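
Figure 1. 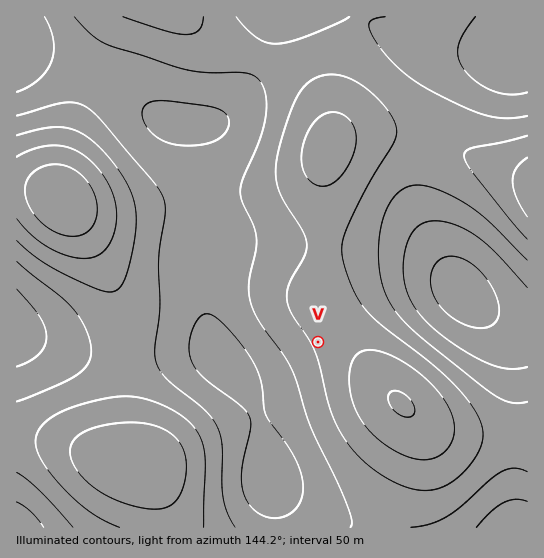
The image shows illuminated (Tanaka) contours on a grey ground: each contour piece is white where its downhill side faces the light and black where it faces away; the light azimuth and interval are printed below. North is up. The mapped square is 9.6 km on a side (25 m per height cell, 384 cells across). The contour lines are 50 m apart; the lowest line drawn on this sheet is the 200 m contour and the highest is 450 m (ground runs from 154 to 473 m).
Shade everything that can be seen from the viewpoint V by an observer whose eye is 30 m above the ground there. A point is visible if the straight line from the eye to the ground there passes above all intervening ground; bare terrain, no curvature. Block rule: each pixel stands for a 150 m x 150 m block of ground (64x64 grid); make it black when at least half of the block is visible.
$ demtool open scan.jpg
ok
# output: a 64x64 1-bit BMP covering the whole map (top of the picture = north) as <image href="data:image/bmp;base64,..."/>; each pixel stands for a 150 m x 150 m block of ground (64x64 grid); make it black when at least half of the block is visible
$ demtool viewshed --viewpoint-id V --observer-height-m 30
<image width="64" height="64" href="data:image/bmp;base64,Qk0+AgAAAAAAAD4AAAAoAAAAQAAAAEAAAAABAAEAAAAAAAACAAATCwAAEwsAAAIAAAAAAAAA////AAAAAAAAAAAAAB///wAAAAAAH///AAAAAAA///8AAAAAAH///wAAAAAA////AAAAAAH///8AAAAAD////wAAAAB/////AAAAAP////8AAAAA/////gAAAAD////+AAAAAP////wAAAAA/////AAAAAB////8AAAAAH////gAAAAAf///+AAAAAD////4AAAAAP////gAAAAB////8AAAAAP////wAAAAB////+AAAAAP////4AAAAA/////AAAAAH////4AAAAAf////gAAAAB////8AAAAAP////gAAAAA////+AAAAAD////wAAAAAf///+AAAAAB////4AAAAAH////AAAAAAf///8AAAAAA////gAAAAAD///8AAAAAAH///gAAAAAAP+f+AAAAAAAOAfwAAAAAAAAA+AAAAAAAAABwAAAAAAAAAAAAAAAAAAAAAAAAAAAAAAAAAAAAAAB4AAAAAAAAAfgAAAAAAAAH/AAAAAAAAA/+AAAAAAAAP/4AAAAAAAB//wAAAAAAAB//gAAAAAAAAP+AAAAAAAAAP8A4AAAAAAAP8f4AAAAAAAf//wAAAAAAA///wAAAAAAD///wAAAAAAP///wAAAAAA////4AAAAAH////4AAAAAf////gAAAAB//+A8AAAAAP//AAAAAAAA//wAAAAAAAH/+AAAA=="/>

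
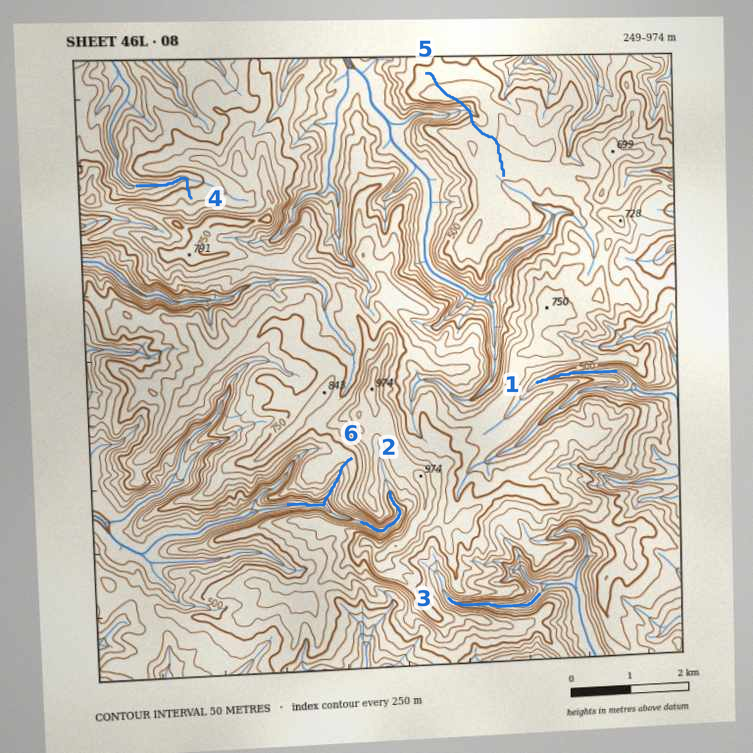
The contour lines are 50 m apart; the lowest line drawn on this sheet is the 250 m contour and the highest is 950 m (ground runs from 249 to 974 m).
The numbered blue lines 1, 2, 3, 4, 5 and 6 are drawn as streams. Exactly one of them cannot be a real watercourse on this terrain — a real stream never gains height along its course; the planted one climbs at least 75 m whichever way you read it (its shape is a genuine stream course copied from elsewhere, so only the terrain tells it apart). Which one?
5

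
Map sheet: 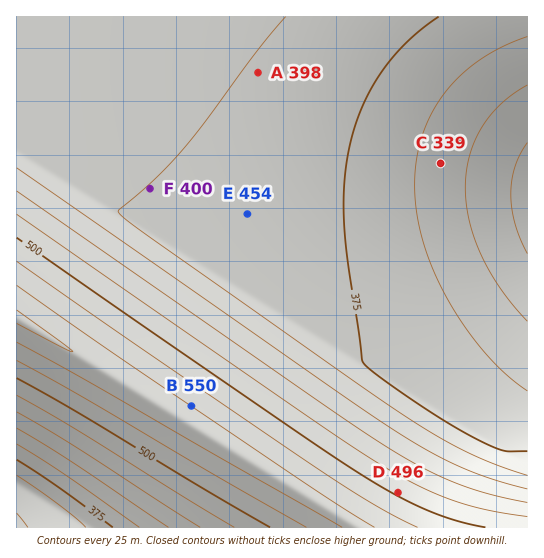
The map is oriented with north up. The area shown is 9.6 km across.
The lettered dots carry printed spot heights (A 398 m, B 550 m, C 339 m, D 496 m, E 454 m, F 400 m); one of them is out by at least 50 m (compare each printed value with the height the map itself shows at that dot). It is E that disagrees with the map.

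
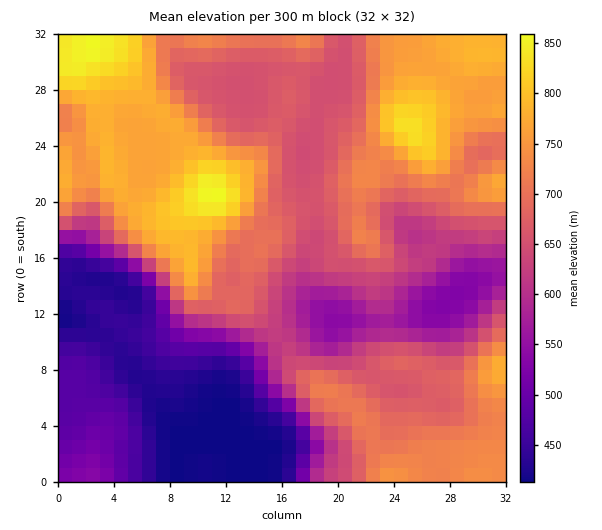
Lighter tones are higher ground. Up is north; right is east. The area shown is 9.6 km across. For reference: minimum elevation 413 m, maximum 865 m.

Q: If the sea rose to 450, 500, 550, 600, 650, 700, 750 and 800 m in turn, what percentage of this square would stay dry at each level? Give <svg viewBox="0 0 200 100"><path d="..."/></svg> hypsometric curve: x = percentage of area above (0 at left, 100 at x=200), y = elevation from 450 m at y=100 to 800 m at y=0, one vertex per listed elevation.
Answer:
<svg viewBox="0 0 200 100"><path d="M176 100l-13-14-10-15-12-14-22-14-45-14-30-15-33-14"/></svg>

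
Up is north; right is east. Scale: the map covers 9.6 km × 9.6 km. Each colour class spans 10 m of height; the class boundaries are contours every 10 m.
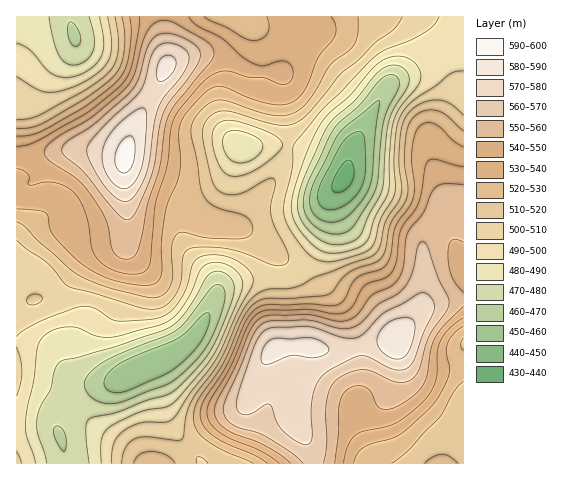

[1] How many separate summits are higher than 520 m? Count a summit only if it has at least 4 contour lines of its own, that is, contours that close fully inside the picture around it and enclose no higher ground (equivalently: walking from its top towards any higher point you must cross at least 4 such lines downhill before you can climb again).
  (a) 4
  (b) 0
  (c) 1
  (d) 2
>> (c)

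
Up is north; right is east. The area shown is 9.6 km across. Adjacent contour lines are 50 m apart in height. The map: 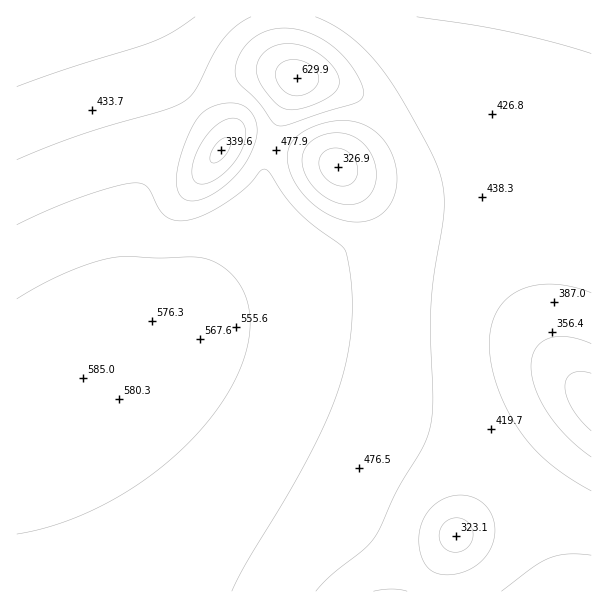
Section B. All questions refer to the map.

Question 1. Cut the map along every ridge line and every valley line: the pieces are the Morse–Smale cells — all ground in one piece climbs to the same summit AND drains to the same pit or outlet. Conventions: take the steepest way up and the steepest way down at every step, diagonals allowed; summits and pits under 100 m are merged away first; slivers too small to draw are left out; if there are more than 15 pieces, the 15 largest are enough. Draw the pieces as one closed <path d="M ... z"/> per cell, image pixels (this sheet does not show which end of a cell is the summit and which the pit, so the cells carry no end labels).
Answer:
<path d="M591 16l-77 1 2 3-4 6 0 10-2 5 1 3-3 1 2 2-4 4 0 8-4 6 2 1-12 29-26 36-13 11-28 16-17 6 2 9 0 24-4 16-10 18-16 15-17 7-63 17-52 20-90 44-114 66-28 5 1 187 397 0 7-7 33-48 34-39 61-60 21-18 22-15z"/><path d="M144 16l-128 1 1 387 22-2 26-12 73-46 45-31 49-49 20-28 13-30 1-9-2-18 2-21 5-14-20-6-18 0-9 5-2-8-38-40-14-20-14-30z"/><path d="M513 16l-229 0 0 37 5 15 8 11 14 0 25 6 23 11 19 14 18 22 8 18 4 12 2 1 15-5 28-16 13-11 18-24 8-12 12-29-2-1 4-6 0-8 4-4-2-2 3-1-1-3 2-5 0-10 4-6z"/><path d="M591 406l-9 4-33 28-61 60-34 39-38 55 176-1z"/><path d="M273 144l-3 3-5 18 0 41-13 30-28 37-32 33-48 36 71-36 43-20 60-22 50-12 18-11 14-16 10-28 0-24-3-10-27 6-32 1-22-10z"/><path d="M282 16l-137 1 11 28 14 30 14 20 32 33 9 16 8-6 18 0 19 6 2-3 11-33 13-28-7-12-5-15z"/><path d="M311 79l-14 0-2 2-17 39-6 24 54 16 22 10 32-1 19-3 9-4-4-12-8-18-18-22-19-14-15-8z"/>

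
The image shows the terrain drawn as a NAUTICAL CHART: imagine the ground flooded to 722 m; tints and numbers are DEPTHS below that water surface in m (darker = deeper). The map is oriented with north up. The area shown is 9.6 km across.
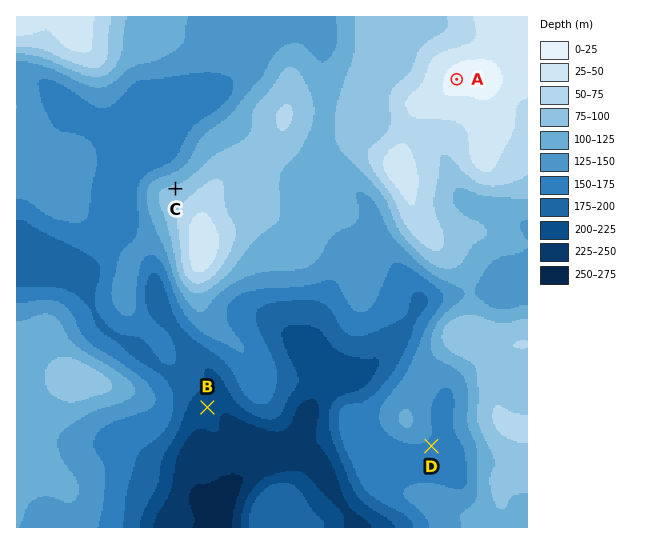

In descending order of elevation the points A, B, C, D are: A C D B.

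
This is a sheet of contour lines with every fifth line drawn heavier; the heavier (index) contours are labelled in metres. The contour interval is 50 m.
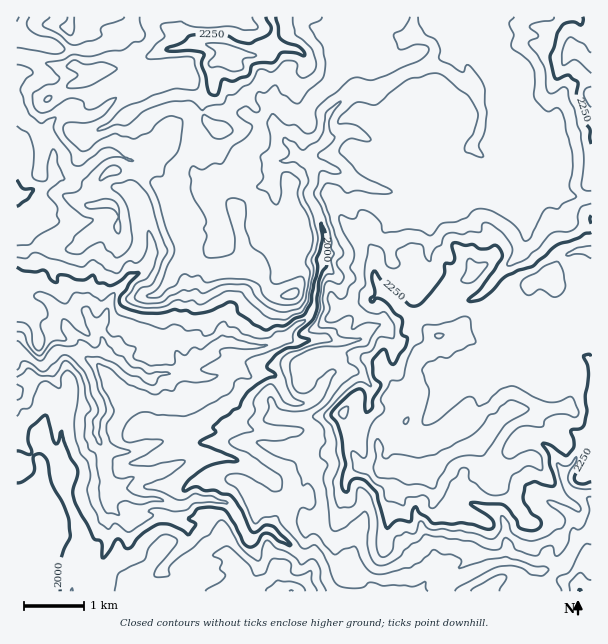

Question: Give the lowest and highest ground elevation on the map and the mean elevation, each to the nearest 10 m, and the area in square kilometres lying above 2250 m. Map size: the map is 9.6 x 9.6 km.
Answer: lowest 1820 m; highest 2390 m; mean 2120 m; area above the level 16.3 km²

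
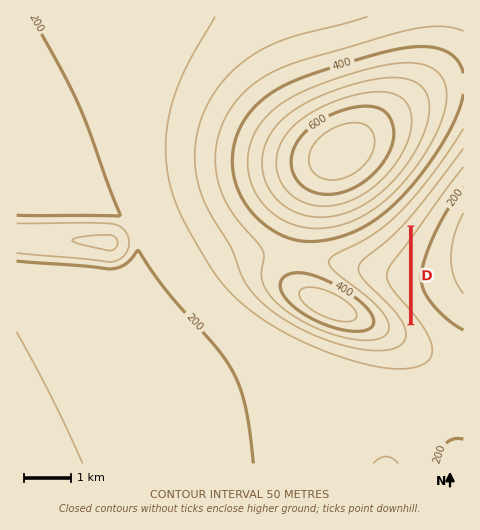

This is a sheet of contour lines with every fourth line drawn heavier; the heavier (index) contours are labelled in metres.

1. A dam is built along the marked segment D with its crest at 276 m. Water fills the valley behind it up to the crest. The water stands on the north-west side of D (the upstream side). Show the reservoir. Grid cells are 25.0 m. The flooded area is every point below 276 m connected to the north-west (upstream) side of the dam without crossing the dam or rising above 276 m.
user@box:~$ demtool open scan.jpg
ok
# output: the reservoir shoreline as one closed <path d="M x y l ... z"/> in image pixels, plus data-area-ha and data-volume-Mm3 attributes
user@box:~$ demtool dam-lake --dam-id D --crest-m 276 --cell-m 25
<path d="M409 228l-3 3 0 1-32 32 0 1-1 1 0 1-1 2 0 7 1 1 0 1 1 1 0 1 1 1 0 2 6 5 0 2 19 18 0 1 6 6 0 1 2 3 0 1 1 0 0-91 0-1z" data-area-ha="88" data-volume-Mm3="22.37"/>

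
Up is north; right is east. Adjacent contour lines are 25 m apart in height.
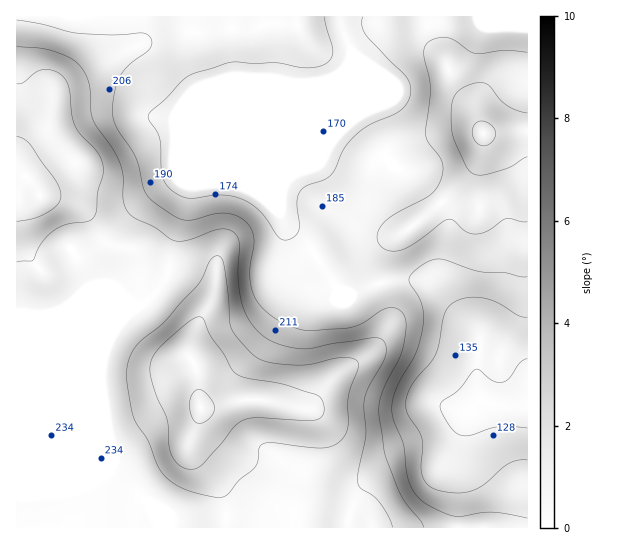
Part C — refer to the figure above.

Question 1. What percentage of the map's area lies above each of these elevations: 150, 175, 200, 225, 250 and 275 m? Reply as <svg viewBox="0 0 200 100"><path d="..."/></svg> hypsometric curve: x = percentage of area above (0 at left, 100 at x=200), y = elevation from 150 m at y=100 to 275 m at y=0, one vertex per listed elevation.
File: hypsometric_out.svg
<svg viewBox="0 0 200 100"><path d="M186 100l-31-20-45-20-24-20-55-20-20-20"/></svg>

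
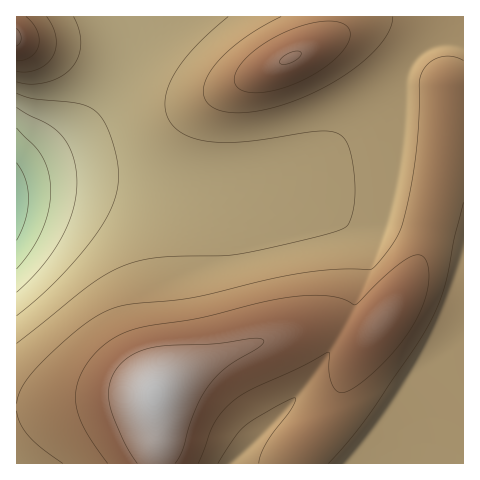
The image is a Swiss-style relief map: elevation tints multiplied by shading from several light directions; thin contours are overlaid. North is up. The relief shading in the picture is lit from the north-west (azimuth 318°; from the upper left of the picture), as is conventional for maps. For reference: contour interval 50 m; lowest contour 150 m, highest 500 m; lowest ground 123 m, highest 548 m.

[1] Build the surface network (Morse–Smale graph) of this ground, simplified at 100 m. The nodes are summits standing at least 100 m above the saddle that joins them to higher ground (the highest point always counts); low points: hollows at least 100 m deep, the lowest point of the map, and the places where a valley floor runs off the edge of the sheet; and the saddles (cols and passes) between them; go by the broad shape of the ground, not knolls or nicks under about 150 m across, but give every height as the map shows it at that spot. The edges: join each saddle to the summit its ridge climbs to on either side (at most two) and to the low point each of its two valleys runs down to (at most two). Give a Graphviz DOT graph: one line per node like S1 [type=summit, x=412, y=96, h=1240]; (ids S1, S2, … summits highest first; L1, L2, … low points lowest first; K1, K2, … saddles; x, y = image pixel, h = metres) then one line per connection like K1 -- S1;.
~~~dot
graph terrain {
  S1 [type=summit, x=154, y=395, h=548];
  S2 [type=summit, x=17, y=38, h=509];
  S3 [type=summit, x=291, y=57, h=502];
  L1 [type=low, x=17, y=202, h=123];
  K1 [type=saddle, x=424, y=50, h=368];
  K2 [type=saddle, x=123, y=17, h=326];
  K1 -- S1;
  K1 -- S3;
  K1 -- L1;
  K2 -- S2;
  K2 -- S3;
  K2 -- L1;
}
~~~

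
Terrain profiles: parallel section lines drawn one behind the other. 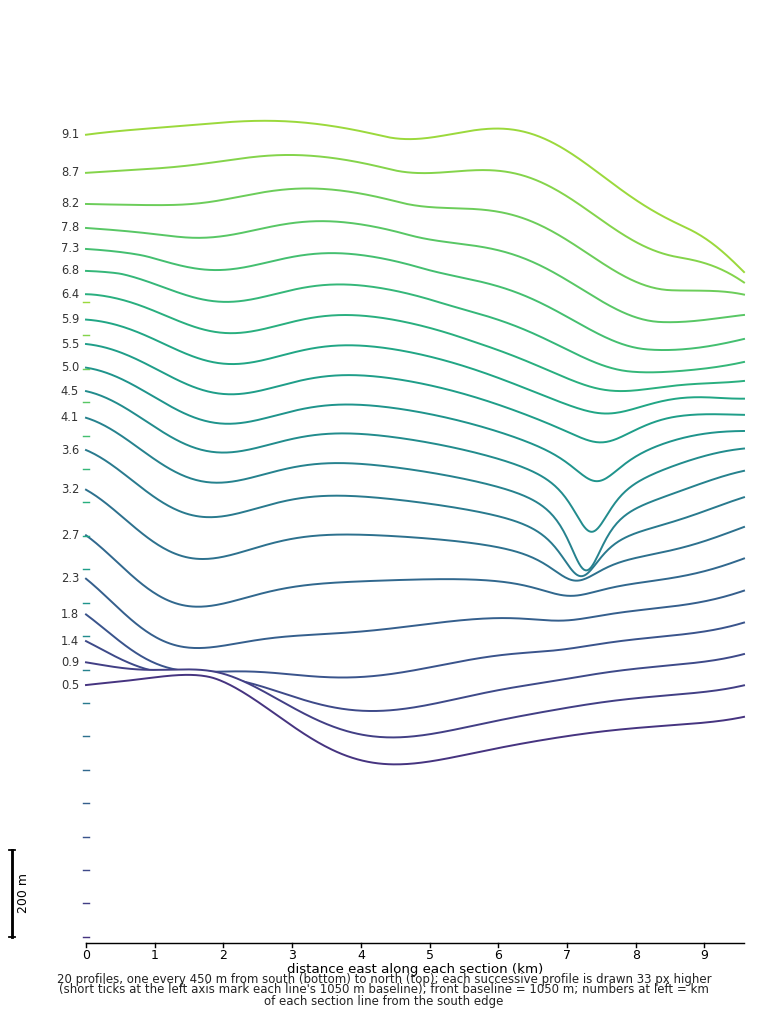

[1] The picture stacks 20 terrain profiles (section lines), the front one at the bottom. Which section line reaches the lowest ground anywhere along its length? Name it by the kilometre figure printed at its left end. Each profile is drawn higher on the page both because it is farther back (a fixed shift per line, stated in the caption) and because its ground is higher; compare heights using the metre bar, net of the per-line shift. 9.1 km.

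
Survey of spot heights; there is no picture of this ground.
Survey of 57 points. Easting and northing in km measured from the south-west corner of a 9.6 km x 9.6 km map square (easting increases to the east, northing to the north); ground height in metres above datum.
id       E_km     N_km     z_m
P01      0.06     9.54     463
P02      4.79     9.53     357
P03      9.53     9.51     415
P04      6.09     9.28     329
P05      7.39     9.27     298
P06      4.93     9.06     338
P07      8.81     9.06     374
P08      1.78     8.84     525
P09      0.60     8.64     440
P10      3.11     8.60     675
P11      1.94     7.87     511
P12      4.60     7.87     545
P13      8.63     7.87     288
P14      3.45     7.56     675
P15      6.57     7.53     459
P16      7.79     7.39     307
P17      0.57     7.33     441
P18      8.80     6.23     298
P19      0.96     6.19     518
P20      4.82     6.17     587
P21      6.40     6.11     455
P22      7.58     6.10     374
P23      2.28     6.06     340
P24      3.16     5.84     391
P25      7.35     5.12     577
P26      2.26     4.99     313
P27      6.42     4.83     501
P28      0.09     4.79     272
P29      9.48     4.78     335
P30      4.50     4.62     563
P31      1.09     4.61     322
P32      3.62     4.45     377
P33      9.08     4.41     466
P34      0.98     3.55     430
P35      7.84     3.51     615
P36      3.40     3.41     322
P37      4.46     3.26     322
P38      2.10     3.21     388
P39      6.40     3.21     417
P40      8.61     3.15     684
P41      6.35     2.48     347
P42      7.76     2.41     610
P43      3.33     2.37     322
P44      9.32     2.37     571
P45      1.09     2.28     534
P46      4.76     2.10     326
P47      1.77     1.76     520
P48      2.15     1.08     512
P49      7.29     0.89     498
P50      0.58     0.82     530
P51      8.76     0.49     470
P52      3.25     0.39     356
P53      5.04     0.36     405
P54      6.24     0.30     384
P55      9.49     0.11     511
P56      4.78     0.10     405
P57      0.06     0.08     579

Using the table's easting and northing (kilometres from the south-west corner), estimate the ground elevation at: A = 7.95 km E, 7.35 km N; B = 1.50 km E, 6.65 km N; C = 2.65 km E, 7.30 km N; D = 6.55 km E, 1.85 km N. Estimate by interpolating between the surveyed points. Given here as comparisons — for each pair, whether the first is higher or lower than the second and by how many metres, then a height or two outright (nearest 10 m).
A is lower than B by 210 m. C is higher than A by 180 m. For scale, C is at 480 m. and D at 360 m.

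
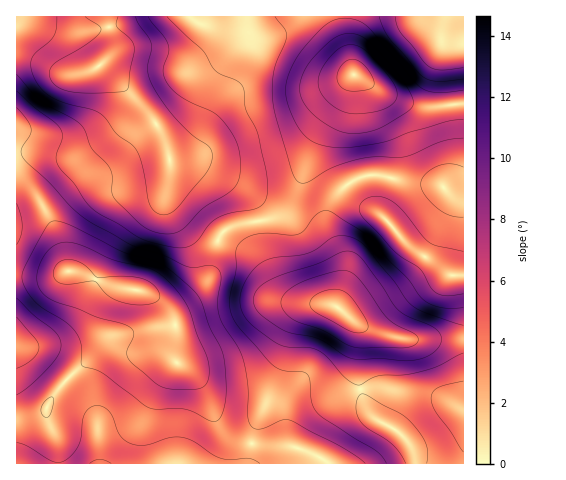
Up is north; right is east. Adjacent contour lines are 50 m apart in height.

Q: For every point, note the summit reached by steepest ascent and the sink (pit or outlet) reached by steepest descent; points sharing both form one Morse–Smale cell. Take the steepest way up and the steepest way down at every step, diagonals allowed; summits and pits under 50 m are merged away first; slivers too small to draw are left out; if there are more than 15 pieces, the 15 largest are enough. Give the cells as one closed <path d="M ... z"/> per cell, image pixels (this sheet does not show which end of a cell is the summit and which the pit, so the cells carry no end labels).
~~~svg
<path d="M343 16l-104 0-10 7-9 2-19-1-7-8-177 0-1 40 19 4 29 14 24-2 11-7 5 2 49 51 11 21 7 23 29 3 34 18 14 12 6 11 4 15 2 0 21-7 8-7 12-25 13-37 24-40 15-30z"/><path d="M22 57l-6 0 0 126 8 2 9 6 9 12 15 31 9 35 3 3 18 3 23 11 40 8 19 11 7 0 14-8 15-13 5-8 6-30 5-12 9-7 28-6-4-15-6-11-14-12-31-17-32-4-7-23-11-21-52-53-13 7-24 2-29-14z"/><path d="M257 221l-27 6-9 7-5 12-6 30-14 16-20 13-14-3 9 11 4 8 1 41 12 8 9 8 12 20 10 27 9 10 8 5 24 5 33 1 14 5 22 13 85 0-1-13-7-12-11-10-19-9-11-15-7-31 2-32-2-16-24-21-33-3-11-5-10-9-18-38z"/><path d="M118 348l-14 2-24 17-21 21-16 25-27 5 1 46 312-1-22-12-14-5-41-2-21-7-12-12-16-39-15-16-27-17-30-1z"/><path d="M354 74l-16 31-24 40-13 37-12 25-15 11-16 4 4 28 15 35 9 10 15 7 36 4 6-26 0-20-14-31-1-14 6-18 17-15 13-6 13-1 27 7 36 3 12 11 12 1 0-93-25 3-19 0-9-2-28-12z"/><path d="M377 175l-13 1-16 8-14 13-5 13 0 19 14 31 0 20-6 27 23 18 24 9 20 5 59 0 1-140-12-3-12-11-36-3z"/><path d="M76 272l-10 0-19 5-31 0 1 140 26-4 16-25 21-21 24-17 14-2 13 4 26 0 18 8 0-39-4-8-11-12-14-9-36-6z"/><path d="M357 323l-1 0 4 9-2 28 1 24 6 21 5 8 6 7 19 9 11 10 7 12 3 13 47 0 1-124-60-1-34-9z"/><path d="M463 16l-119 0 1 17 8 41 30 19 28 12 9 2 19 0 24-3z"/><path d="M20 184l-4 1 0 91 31 1 21-5-11-38-9-20-14-22z"/><path d="M238 16l-43 0 0 2 6 6 19 1 14-4z"/>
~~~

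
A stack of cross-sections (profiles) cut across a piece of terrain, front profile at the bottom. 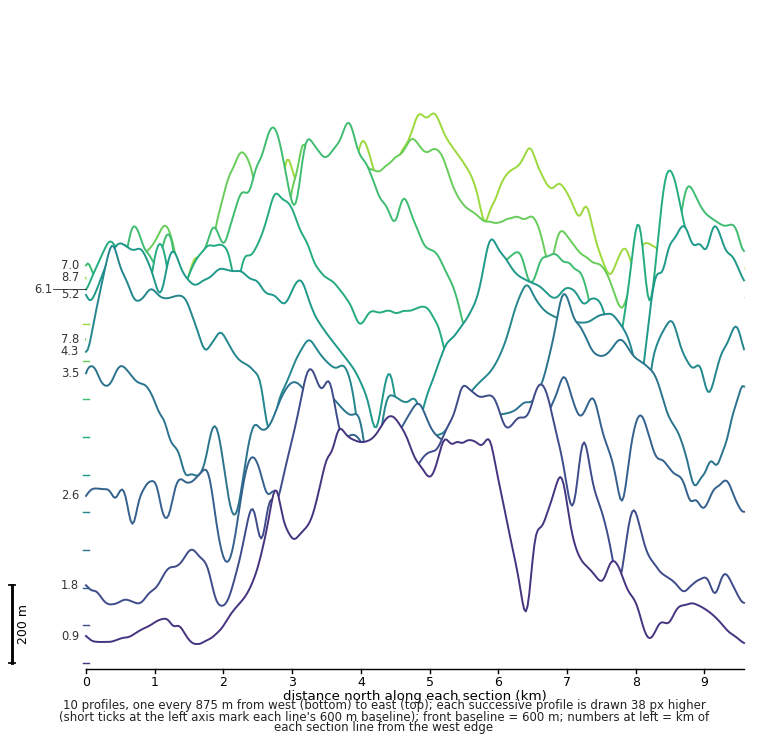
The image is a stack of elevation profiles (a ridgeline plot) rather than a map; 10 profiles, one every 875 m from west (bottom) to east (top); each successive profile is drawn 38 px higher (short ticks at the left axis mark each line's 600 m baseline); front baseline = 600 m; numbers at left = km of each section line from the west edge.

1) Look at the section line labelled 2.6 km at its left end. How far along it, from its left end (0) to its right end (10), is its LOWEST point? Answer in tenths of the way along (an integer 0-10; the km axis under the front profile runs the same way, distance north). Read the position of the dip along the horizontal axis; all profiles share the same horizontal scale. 2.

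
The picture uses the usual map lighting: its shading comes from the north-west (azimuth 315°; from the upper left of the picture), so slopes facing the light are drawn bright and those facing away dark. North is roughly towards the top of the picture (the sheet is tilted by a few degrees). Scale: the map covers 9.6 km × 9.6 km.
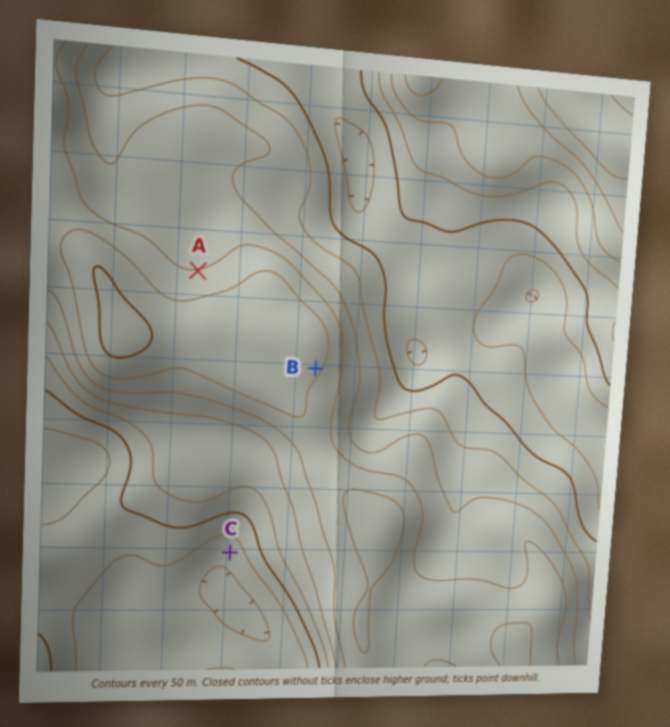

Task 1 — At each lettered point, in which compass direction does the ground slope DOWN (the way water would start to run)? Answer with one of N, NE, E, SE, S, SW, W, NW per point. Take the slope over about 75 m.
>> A N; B SE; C SW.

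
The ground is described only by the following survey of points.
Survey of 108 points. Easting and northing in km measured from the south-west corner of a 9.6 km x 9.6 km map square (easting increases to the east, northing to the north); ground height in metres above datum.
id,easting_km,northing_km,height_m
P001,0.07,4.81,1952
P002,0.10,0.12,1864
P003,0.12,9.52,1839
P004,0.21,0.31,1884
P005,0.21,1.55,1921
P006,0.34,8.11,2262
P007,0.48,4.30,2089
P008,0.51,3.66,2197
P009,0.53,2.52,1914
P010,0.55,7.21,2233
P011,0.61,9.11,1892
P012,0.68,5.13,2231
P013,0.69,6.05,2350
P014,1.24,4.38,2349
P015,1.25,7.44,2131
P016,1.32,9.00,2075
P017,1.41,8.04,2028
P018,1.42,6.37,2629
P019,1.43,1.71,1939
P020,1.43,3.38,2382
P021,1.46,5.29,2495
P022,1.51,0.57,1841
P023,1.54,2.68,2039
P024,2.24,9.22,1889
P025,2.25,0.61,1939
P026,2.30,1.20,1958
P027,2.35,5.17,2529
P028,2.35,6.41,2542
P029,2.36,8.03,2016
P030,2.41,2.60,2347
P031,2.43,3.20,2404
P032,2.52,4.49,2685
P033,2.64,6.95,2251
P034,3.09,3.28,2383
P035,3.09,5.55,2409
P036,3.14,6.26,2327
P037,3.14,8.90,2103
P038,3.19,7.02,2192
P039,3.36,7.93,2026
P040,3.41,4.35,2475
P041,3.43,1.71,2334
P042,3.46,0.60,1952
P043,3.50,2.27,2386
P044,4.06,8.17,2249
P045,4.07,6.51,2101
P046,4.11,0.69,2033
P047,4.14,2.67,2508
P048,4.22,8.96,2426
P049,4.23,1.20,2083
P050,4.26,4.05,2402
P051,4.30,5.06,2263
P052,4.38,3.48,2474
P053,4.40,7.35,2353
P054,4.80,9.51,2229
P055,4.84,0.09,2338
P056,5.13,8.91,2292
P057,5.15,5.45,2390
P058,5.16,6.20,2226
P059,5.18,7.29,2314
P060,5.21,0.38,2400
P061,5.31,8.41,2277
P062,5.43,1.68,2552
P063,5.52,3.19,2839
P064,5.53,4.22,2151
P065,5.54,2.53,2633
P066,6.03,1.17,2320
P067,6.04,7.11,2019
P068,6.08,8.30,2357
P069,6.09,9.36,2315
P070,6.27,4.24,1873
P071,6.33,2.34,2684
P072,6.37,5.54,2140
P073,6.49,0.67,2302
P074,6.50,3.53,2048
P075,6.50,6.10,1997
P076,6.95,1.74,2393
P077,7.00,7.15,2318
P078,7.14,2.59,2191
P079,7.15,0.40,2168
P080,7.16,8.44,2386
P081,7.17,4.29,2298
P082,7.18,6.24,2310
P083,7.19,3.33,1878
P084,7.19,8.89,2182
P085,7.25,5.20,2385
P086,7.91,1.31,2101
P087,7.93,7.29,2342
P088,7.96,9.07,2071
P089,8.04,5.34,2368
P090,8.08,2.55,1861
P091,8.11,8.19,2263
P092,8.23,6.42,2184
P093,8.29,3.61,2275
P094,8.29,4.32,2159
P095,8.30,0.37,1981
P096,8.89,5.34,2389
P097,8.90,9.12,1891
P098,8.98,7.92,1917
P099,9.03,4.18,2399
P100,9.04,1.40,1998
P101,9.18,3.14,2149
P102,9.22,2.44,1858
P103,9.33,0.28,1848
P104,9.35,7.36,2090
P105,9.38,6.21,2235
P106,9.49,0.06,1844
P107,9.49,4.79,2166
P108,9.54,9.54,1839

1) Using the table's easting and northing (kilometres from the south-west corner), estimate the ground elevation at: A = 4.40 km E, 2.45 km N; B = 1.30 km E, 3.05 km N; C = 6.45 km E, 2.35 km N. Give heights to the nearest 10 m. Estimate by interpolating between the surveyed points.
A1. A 2520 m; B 2330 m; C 2700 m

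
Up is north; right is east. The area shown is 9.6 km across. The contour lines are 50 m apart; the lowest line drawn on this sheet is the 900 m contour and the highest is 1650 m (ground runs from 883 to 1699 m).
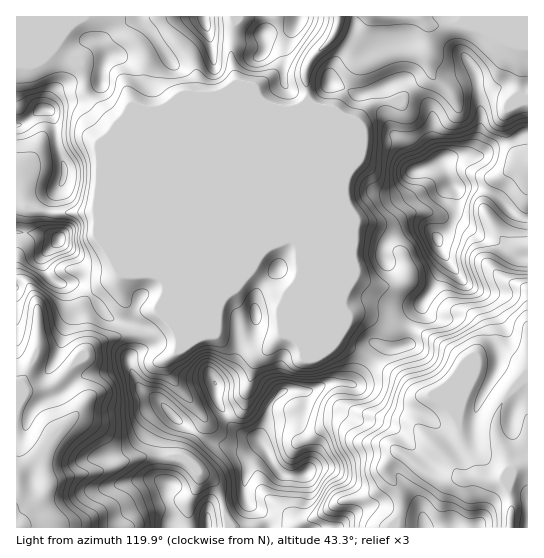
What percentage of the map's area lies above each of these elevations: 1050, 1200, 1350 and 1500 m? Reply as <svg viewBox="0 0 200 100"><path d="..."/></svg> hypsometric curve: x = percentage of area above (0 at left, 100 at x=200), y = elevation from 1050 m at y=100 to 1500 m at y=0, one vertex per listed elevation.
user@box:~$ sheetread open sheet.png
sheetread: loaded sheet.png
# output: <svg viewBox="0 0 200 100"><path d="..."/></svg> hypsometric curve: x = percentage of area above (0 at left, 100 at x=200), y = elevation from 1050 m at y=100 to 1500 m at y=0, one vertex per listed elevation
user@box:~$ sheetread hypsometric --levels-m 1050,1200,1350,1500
<svg viewBox="0 0 200 100"><path d="M178 100l-17-33-102-34-39-33"/></svg>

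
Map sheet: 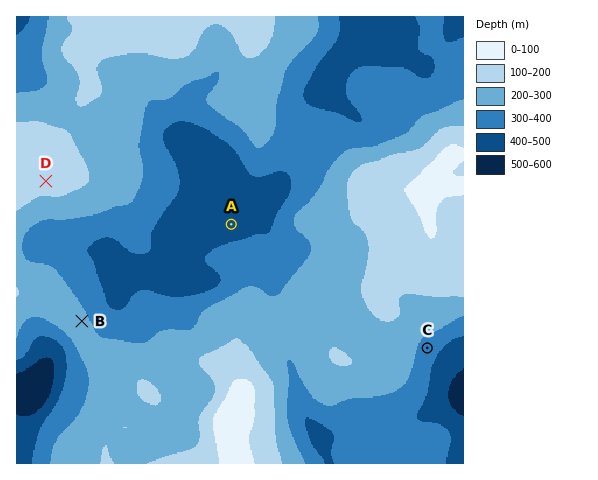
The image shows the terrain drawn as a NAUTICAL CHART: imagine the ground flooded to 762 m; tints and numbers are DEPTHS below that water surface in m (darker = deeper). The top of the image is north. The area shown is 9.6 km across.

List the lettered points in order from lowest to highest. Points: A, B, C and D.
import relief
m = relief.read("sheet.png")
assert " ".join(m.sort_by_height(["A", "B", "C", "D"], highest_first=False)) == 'A C B D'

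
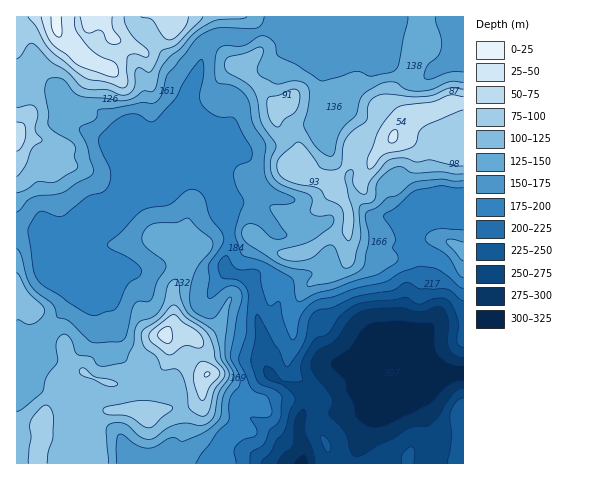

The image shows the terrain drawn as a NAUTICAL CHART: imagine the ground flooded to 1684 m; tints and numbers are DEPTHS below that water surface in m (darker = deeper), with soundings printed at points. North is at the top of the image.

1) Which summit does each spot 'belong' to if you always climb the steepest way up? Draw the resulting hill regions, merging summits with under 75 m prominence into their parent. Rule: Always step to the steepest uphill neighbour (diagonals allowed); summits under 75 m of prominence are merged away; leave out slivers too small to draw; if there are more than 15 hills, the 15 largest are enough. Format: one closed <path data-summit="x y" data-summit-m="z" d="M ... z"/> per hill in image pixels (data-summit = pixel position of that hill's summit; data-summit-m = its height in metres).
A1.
<path data-summit="392 138" data-summit-m="1637" d="M463 16l-192 0-1 6-5 8-20 7-22-1-8 2-9 8-3 7-3 14-10 28-2 15 17 42 0 6-3 6 1 10 14 20 11 28 3 26-6 18 3 6 22 8 4 7 4 33 5 21 0 20 3 7 11 12 21 9 4 6 17-17 18-13 32 2 23 5 28-1-11-14 0-10-7-19 4-26 14-23 0-17-12-42 5-6 17-6 11-6 23 5z"/><path data-summit="165 335" data-summit-m="1642" d="M185 169l-13 5-35 1-10 8-8 19-9 10-20 2-13 17-10 8-5 1-33-10-13 0 1 234 281-1-6-4-8-15-13-14-20-12-4-5 12-27 11-11-7-14 0-20-5-21-4-33-4-7-24-10-1-8 6-14 0-9-3-17-4-12-12-23-17-13z"/><path data-summit="56 26" data-summit-m="1665" d="M447 202l-6 0-11 6-12 4-10 8 12 42 0 17-14 23-4 26 7 19 0 10 10 15-27 0-23-5-32-2-18 13-17 17-4-6-27-14-2 0-10 11-11 23 0 7 23 14 13 14 8 15 7 5 165-1 0-255z"/>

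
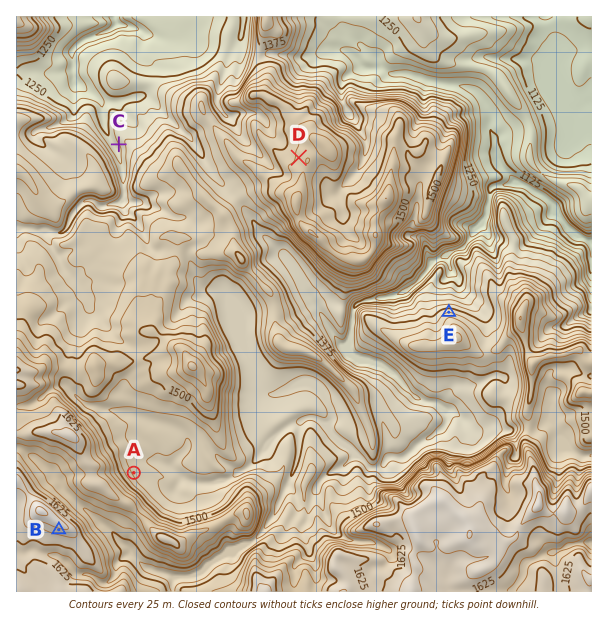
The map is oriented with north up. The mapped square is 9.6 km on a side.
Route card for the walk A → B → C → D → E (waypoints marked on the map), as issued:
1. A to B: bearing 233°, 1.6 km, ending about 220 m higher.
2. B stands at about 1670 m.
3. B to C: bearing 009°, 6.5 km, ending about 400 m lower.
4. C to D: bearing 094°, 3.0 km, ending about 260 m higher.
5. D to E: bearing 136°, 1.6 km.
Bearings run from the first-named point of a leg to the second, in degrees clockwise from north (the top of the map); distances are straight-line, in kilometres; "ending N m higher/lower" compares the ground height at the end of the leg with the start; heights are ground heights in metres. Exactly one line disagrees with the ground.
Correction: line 5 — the distance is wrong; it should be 3.6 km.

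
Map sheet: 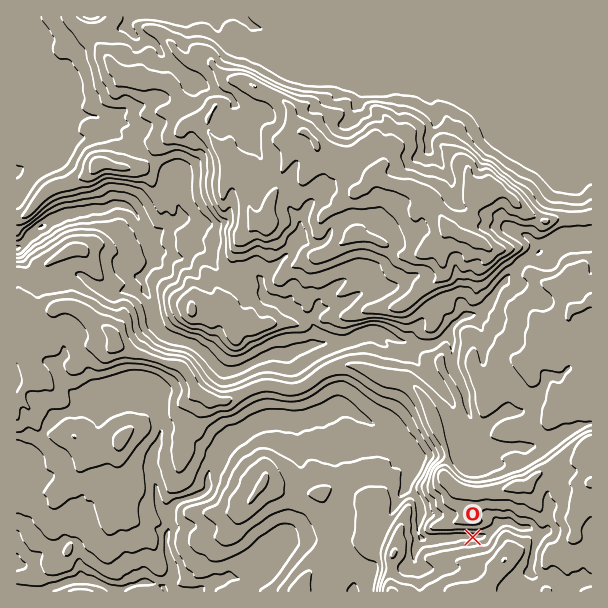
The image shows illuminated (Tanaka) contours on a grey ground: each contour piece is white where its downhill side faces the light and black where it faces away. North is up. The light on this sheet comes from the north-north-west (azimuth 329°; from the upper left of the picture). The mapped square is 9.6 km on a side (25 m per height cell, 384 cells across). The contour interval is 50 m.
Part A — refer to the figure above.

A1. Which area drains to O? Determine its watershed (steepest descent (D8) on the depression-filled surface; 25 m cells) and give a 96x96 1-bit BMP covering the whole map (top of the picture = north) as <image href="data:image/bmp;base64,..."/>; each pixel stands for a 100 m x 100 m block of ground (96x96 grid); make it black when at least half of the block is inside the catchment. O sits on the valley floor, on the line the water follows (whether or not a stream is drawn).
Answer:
<image width="96" height="96" href="data:image/bmp;base64,Qk2+BAAAAAAAAD4AAAAoAAAAYAAAAGAAAAABAAEAAAAAAIAEAAATCwAAEwsAAAIAAAAAAAAA////AAAAAAAAAAAAAAAAAAAD//8AAAAAAAAAAAAD//8AAAAAAAAAAAAB//8AAAAAAAAAAAAA//8AAAAAAAAAAAAH//8AAAAAAAAAAAAP//8AAAAAAAAAAAAP//8AAAAAAAAAAAAP//8AAAAAAAAAAAAP//8AAAAAAAAAAAAP//8AAAAAAAAAAAAP//8AAAAAAAAAAAAP//8AAAAAAAAAAAAf//8AAAAAAAAAAAAf//8AAAAAAAAAAAAf//8AAAAAAAAAAAAf//8AAAAAAAAAAAAf//8AAAAAAAAAAAAAH/8AAAAAAAAAAAAAA/8AAAAAAAAAAAAAAf8AAAAAAAAAAAAAAH8AAAAAAAAAAAAAAD8AAAAAAAAAAAAAAAEAAAAAAAAAAAAAAAAAAAAAAAAAAAAAAAAAAAAAAAAAAAAAAAAAAAAAAAAAAAAAAAAAAAAAAAAAAAAAAAAAAAAAAAAAAAAAAAAAAAAAAAAAAAAAAAAAAAAAAAAAAAAAAAAAAAAAAAAAAAAAAAAAAAAAAAAAAAAAAAAAAAAAAAAAAAAAAAAAAAAAAAAAAAAAAAAAAAAAAAAAAAAAAAAAAAAAAAAAAAAAAAAAAAAAAAAAAAAAAAAAAAAAAAAAAAAAAAAAAAAAAAAAAAAAAAAAAAAAAAAAAAAAAAAAAAAAAAAAAAAAAAAAAAAAAAAAAAAAAAAAAAAAAAAAAAAAAAAAAAAAAAAAAAAAAAAAAAAAAAAAAAAAAAAAAAAAAAAAAAAAAAAAAAAAAAAAAAAAAAAAAAAAAAAAAAAAAAAAAAAAAAAAAAAAAAAAAAAAAAAAAAAAAAAAAAAAAAAAAAAAAAAAAAAAAAAAAAAAAAAAAAAAAAAAAAAAAAAAAAAAAAAAAAAAAAAAAAAAAAAAAAAAAAAAAAAAAAAAAAAAAAAAAAAAAAAAAAAAAAAAAAAAAAAAAAAAAAAAAAAAAAAAAAAAAAAAAAAAAAAAAAAAAAAAAAAAAAAAAAAAAAAAAAAAAAAAAAAAAAAAAAAAAAAAAAAAAAAAAAAAAAAAAAAAAAAAAAAAAAAAAAAAAAAAAAAAAAAAAAAAAAAAAAAAAAAAAAAAAAAAAAAAAAAAAAAAAAAAAAAAAAAAAAAAAAAAAAAAAAAAAAAAAAAAAAAAAAAAAAAAAAAAAAAAAAAAAAAAAAAAAAAAAAAAAAAAAAAAAAAAAAAAAAAAAAAAAAAAAAAAAAAAAAAAAAAAAAAAAAAAAAAAAAAAAAAAAAAAAAAAAAAAAAAAAAAAAAAAAAAAAAAAAAAAAAAAAAAAAAAAAAAAAAAAAAAAAAAAAAAAAAAAAAAAAAAAAAAAAAAAAAAAAAAAAAAAAAAAAAAAAAAAAAAAAAAAAAAAAAAAAAAAAAAAAAAAAAAAAAAAAAAAAAAAAAAAAAAAAAAAAAAAAAAAAAAAAAAAAAAAAAAAAAAAAAAAAAAAAAAAAAAAAAAAAAAAAAAAAAAAAAAAAAAAAAAAAAAAAAAAAAAAAAAAAAAAAAAAAAAAAAAAAAAAAAAAAAAAAAAAAAAAAAA="/>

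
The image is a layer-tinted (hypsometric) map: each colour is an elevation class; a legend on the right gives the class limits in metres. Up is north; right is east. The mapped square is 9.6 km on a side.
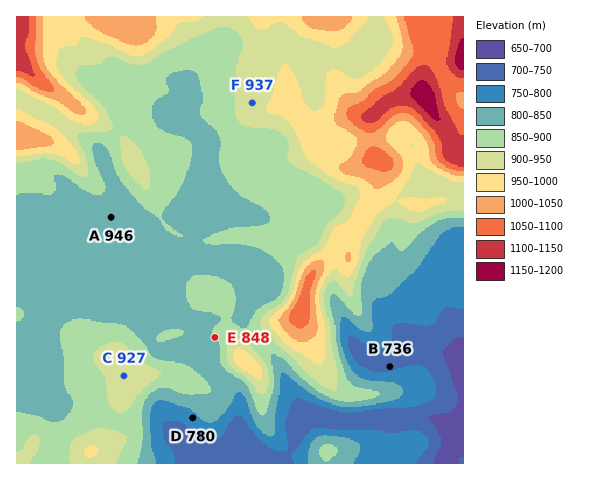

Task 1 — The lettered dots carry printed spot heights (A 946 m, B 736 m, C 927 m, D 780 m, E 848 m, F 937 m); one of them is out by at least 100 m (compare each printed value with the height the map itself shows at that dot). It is A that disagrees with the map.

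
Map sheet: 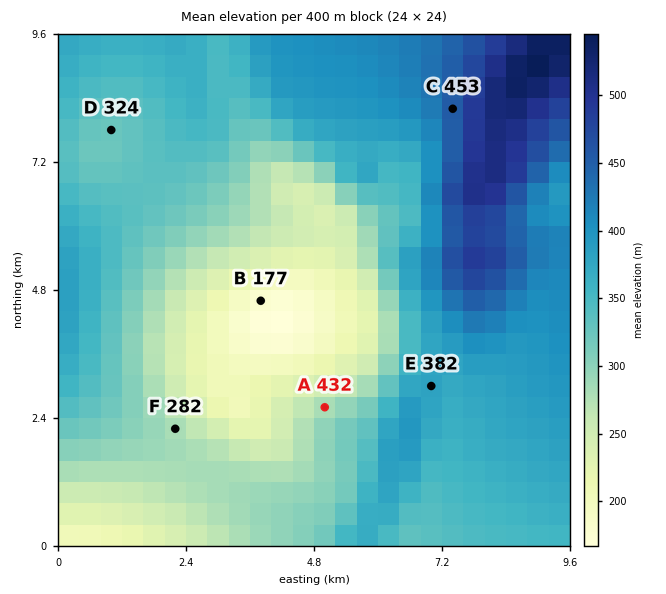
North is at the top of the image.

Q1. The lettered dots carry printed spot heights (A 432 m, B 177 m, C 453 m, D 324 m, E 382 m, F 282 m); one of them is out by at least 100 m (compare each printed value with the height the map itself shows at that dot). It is A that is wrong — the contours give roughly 282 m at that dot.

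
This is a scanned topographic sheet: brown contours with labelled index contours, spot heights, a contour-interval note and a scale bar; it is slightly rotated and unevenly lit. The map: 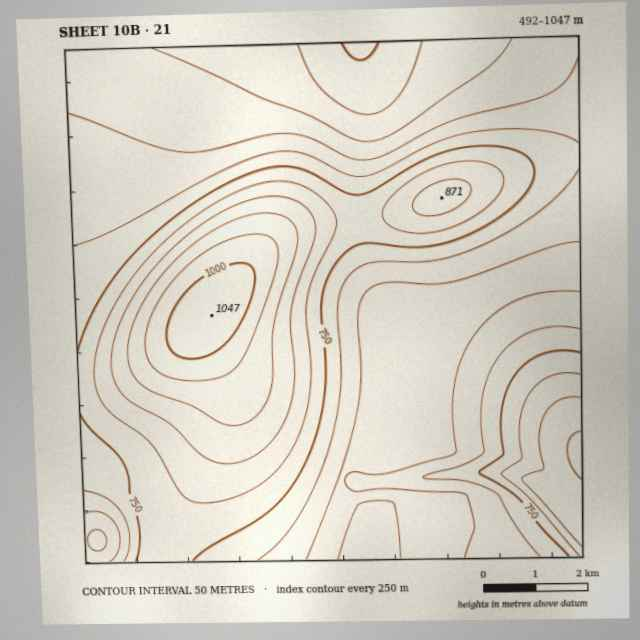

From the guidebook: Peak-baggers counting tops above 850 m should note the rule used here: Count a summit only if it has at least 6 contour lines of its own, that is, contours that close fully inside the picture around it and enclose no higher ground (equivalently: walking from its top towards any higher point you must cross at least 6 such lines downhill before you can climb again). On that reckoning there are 0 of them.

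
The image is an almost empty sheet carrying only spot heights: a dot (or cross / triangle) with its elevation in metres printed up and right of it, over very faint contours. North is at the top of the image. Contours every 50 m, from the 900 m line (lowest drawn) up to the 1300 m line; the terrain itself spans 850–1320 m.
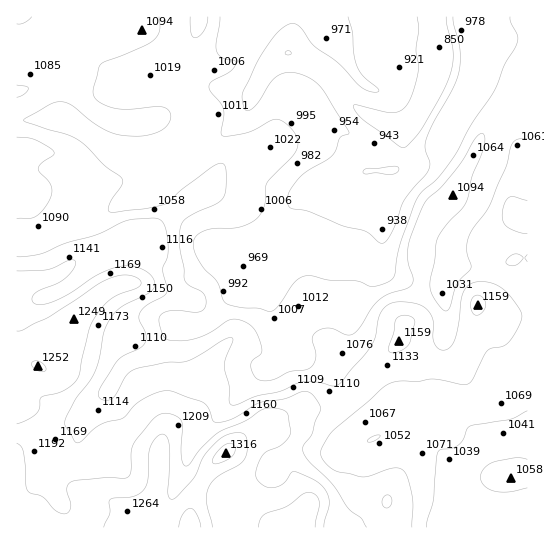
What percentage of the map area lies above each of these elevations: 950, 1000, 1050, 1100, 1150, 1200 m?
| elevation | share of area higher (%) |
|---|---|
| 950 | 90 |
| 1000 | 77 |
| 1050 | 56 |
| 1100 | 33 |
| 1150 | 19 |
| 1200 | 11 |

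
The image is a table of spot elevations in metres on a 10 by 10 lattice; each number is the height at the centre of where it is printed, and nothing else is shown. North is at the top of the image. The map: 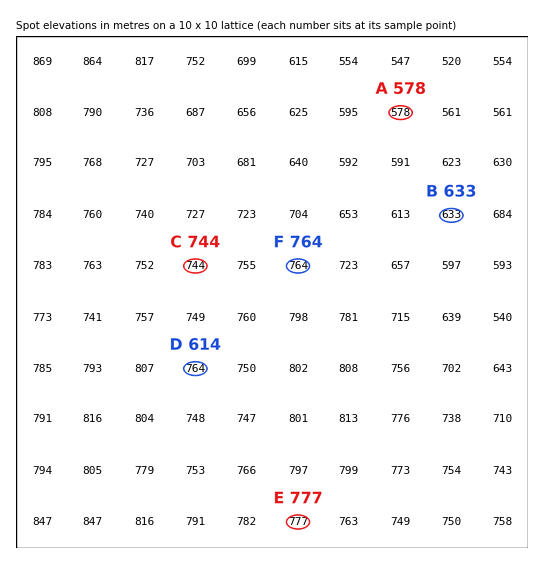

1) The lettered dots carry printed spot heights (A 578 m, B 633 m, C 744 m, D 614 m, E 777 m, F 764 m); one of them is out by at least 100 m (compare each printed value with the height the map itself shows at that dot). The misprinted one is D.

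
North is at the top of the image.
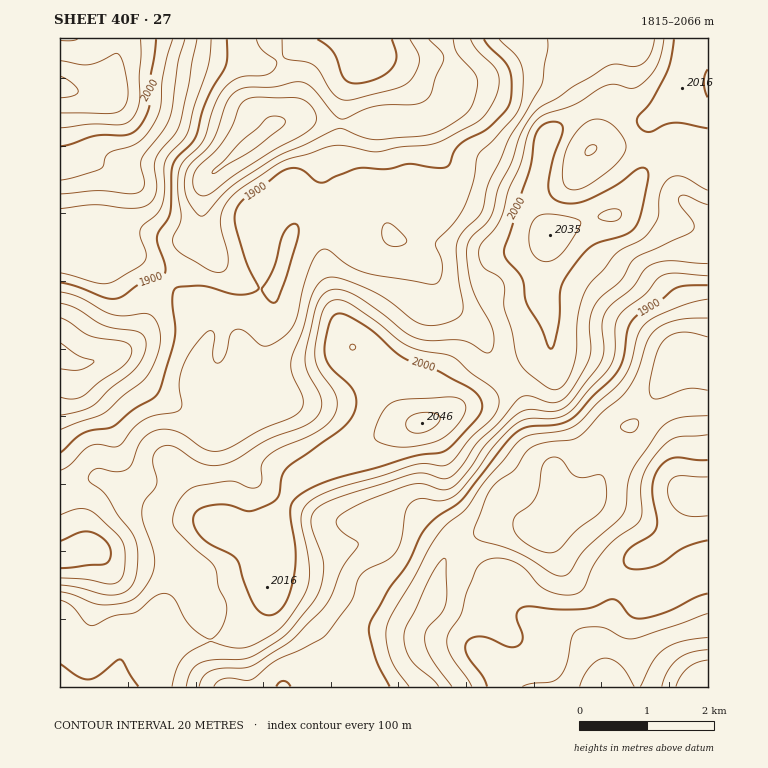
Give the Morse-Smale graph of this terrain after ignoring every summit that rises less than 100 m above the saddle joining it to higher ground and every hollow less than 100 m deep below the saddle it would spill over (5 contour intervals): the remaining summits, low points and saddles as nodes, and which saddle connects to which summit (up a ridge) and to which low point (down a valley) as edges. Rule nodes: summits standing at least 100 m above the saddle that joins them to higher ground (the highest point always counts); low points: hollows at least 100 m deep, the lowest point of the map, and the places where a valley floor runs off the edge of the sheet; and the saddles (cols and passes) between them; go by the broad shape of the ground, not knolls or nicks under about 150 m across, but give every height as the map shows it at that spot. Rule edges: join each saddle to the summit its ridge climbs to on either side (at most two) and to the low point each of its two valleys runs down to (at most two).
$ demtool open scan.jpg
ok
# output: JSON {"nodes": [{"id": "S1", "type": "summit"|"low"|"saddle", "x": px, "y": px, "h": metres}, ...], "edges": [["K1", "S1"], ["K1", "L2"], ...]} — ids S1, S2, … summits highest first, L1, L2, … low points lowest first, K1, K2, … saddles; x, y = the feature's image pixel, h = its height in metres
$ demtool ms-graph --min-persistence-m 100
{"nodes": [
{"id": "S1", "type": "summit", "x": 60, "y": 88, "h": 2066},
{"id": "S2", "type": "summit", "x": 422, "y": 423, "h": 2046},
{"id": "S3", "type": "summit", "x": 708, "y": 683, "h": 1999},
{"id": "L1", "type": "low", "x": 60, "y": 357, "h": 1815},
{"id": "L2", "type": "low", "x": 547, "y": 529, "h": 1827},
{"id": "K1", "type": "saddle", "x": 508, "y": 379, "h": 1970},
{"id": "K2", "type": "saddle", "x": 169, "y": 281, "h": 1899},
{"id": "K3", "type": "saddle", "x": 461, "y": 539, "h": 1863}],
"edges": [["K1", "S2"], ["K1", "L1"], ["K1", "L2"], ["K2", "S1"], ["K2", "S2"], ["K2", "L1"], ["K3", "S2"], ["K3", "S3"], ["K3", "L2"]]}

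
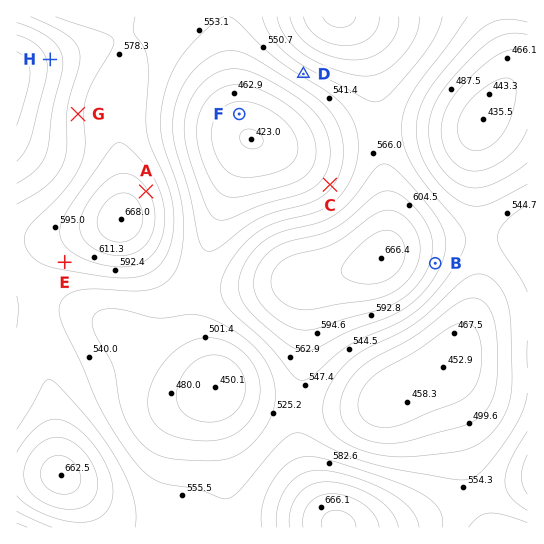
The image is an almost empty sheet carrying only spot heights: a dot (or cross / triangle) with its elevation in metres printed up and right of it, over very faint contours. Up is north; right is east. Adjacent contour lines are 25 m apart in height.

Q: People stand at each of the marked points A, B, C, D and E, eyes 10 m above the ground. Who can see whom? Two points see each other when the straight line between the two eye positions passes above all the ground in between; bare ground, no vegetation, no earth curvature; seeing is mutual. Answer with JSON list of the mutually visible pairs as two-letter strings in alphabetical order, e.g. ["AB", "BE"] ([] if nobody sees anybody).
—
["AC", "AD", "CD"]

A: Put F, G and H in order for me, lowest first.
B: F H G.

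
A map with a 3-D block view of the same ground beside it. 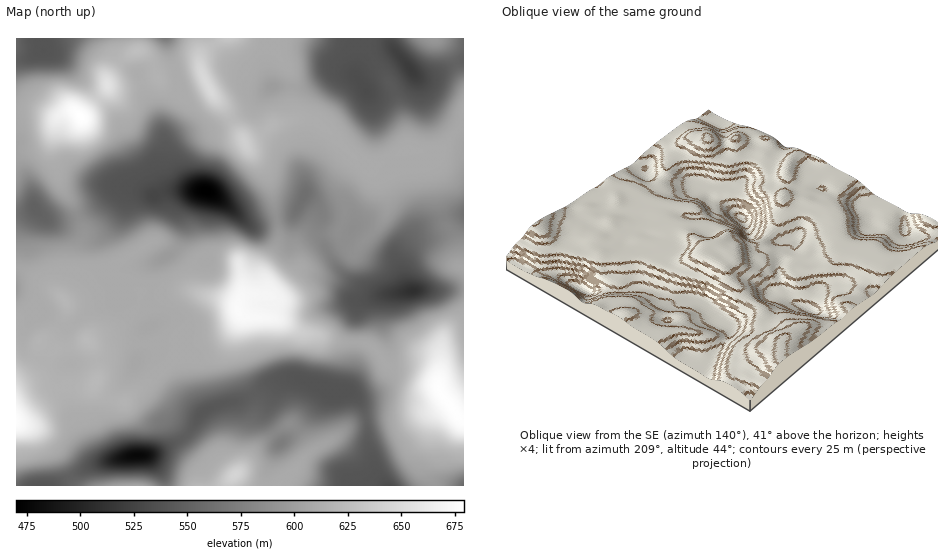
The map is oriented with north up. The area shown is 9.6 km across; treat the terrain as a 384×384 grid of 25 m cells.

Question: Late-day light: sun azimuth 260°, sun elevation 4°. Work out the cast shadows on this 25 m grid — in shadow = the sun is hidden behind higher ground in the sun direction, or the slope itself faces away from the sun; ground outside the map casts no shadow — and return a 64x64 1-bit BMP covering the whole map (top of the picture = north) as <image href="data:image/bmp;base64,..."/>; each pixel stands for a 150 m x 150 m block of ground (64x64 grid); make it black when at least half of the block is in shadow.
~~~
<image width="64" height="64" href="data:image/bmp;base64,Qk0+AgAAAAAAAD4AAAAoAAAAQAAAAEAAAAABAAEAAAAAAAACAAATCwAAEwsAAAIAAAAAAAAA////AAAAAAAAADwAADwAAQAAOABgPgAAAAgAAGA+AAAB3gAAAD4AAAH/AAAYAAAAAH4AABgBgAAAAAAAAAHAAA4AAAAAAeAAHwAAAAAA4AAfAAAAAADAAH4AAAAAAAAA/AAAAAAAAAD4AAAAAAAAAPAAAAAAAAAB4AAAAAAAAAHAAAAAAAAAA4AAAAAAAAADgAAAAAAAAAMAAAAAAAAAAwAAAAAAAAADAAAAAAAAAAMAAAAAAAAABwAAAAAAB4ADAAAAAAHvwAAAAAAAAf/AAAAAAAAB/8AAAAAAAAH/4AAAAAAAAf/gAAAAAAAD/+AAAAAAAAf/wAAAAAAAD84AAAAAAAAPnAAAAAAAAN4YGAAAAAAA8AAcAAAAAADwABwAAAACAeAADAAAAAeB4AAEAAAADwOCAAAAAAAAAgMAAAAAIADgAwAAAAB4AfADAAAAwPwD8AMAAADA/APgAwAAAAD8AcADgAAAAPgAAAMAAAAAMAAAAQAAAAAAAAAAAAAAAAAAAAAAAAAAAAAAAAAAAAAIcAAAAAAAABx4AAAA8AAAHjgAAAHwAAAfOAAAA/DAAD8AAAAD8AAAfAAAAAfwAABgAAcAH+AAAAOADwA/gAAAA4AOAH8AAAADgB4AfgAAAAMAHAB+AAAAAAAYAP4AAAAAAAAA/gAAAAAYAAB8AAAAABwAAHwAAw=="/>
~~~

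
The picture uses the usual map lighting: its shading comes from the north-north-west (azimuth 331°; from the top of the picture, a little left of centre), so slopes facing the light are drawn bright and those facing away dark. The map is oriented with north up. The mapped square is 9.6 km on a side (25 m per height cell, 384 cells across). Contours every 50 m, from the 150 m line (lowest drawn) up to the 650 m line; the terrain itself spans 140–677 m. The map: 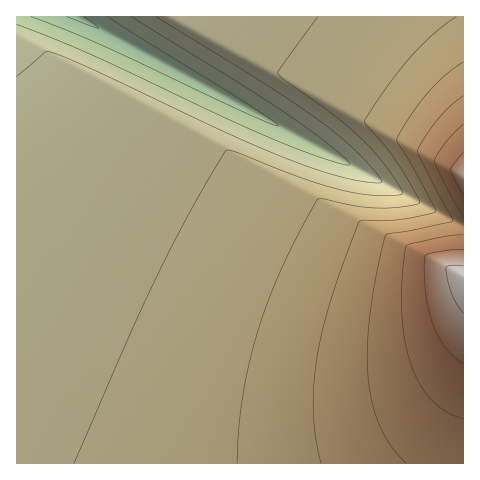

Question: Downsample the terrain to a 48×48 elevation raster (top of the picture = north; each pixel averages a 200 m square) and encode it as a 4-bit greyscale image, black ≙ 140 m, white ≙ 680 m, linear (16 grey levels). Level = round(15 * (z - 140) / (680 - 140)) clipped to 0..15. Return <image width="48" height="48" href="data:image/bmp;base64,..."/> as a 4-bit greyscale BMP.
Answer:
<image width="48" height="48" href="data:image/bmp;base64,Qk32BAAAAAAAAHYAAAAoAAAAMAAAADAAAAABAAQAAAAAAIAEAAATCwAAEwsAABAAAAAAAAAAAAAAABEREQAiIiIAMzMzAERERABVVVUAZmZmAHd3dwCIiIgAmZmZAKqqqgC7u7sAzMzMAN3d3QDu7u4A////AGZmZmZmZmZmZ3d3d3eIiIiZmZmqqqqqq2ZmZmZmZmZmZ3d3d3eIiIiZmZqqqqqru2ZmZmZmZmZmZ3d3d3eIiIiZmZqqqqu7u2ZmZmZmZmZmZnd3d3eIiImZmZqqqru7u2ZmZmZmZmZmZnd3d3eIiImZmaqqq7u7u1ZmZmZmZmZmZnd3d3eIiImZmaqqq7u7vFZmZmZmZmZmZnd3d3eIiImZmaqqu7u7zFVmZmZmZmZmZmd3d3eIiImZmaqqu7u8zFVmZmZmZmZmZmd3d3eIiImZmaqqu7vMzFVWZmZmZmZmZmd3d3eIiImZmaqqu7zMzFVWZmZmZmZmZmd3d3d4iIiZmaqru7zMzVVVZmZmZmZmZmZ3d3d4iIiZmaqru8zM3VVVZmZmZmZmZmZ3d3d4iIiZmaqru8zN3VVVVmZmZmZmZmZ3d3d4iIiZmaqru8zN3VVVVWZmZmZmZmZnd3d3iIiZmaqru8zd3lVVVWZmZmZmZmZnd3d3iIiJmaqru8zd7lVVVVZmZmZmZmZnd3d3iIiJmZqru8zd7lVVVVZmZmZmZmZmd3d3eIiJmZqru83e7lVVVVVmZmZmZmZmd3d3eIiImZqru83e71VVVVVmZmZmZmZmZ3d3eIiImZqqu83e71VVVVVWZmZmZmZmZ3d3d4iImZqqu83e71VVVVVWZmZmZmZmZnd3d4iIiZmqu83e7lVVVVVVZmZmZmZmZnd3d3iIiZmqu8zd3VVVVVVVZmZmZmZmZmd3d3iIiZmqu8zMzFVVVVVVVmZmZmZmZmd3d3eIiJmaqru7u1VVVVVVVmZmZmZmZmZ3d3eIiJmZmaqqq1VVVVVVVWZmZmZmZmZ3d3d4iIiIiJmZq1VVVVVVVVZmZmZmZmZnd3d4iHd3d3iJrFVVVVVVVVZmZmZmZmZnd3d3d2ZmZniavFVVVVVVVVVmZmZmZmZmd3dmZlVVVnibzVVVVVVVVVVmZmZmZmZmZmZVVURFZ4mrzVVVVVVVVVVWZmZmZmZmZVVERDRVZ4m83VVVVVVVVVVVZmZmZmZlVEQzM0RWeJq8zVVVVVVVVVVVZmZmZlVURDMzNEVniaq7zVVVVVVVVVVVVmZmVVRDMyIzRVZ3iZq7zFVVVVVVVVVVVmZVREMyIiM0VWd4iZqrvFVVVVVVVVVVVVVEQzIiIzRFVneIiZmqu1VVVVVVVVVVVUQzMiIiM0RWZ3d4iJmaq1VVVVVVVVVVRDMyISIzRFVmd3d3iImaqlVVVVVVVVVEMzIhEiM0RVZmZ3d3iIiZqlVVVVVVVUQzMiESIzRFVmZmZ3d3eIiZmUVVVVVVRDMiIREiM0RVZmZmZnd3d4iJmURVVVVEMyIhESIzRFVmZmZmZmd3d3iIiURFVEQzIiEREjNEVVZmZmZmZmZ3d3eIiEREQzMiERESIzRFVmZmZmZmZmZ3d3d4iERDMyIRERIjNEVVVWZmZmZmZmZnd3d3iDMyIhEQESI0RVVVVWZmZmZmZmZmd3d3eCIhEQARIjNEVVVVVVZmZmZmZmZmZ3d3dw=="/>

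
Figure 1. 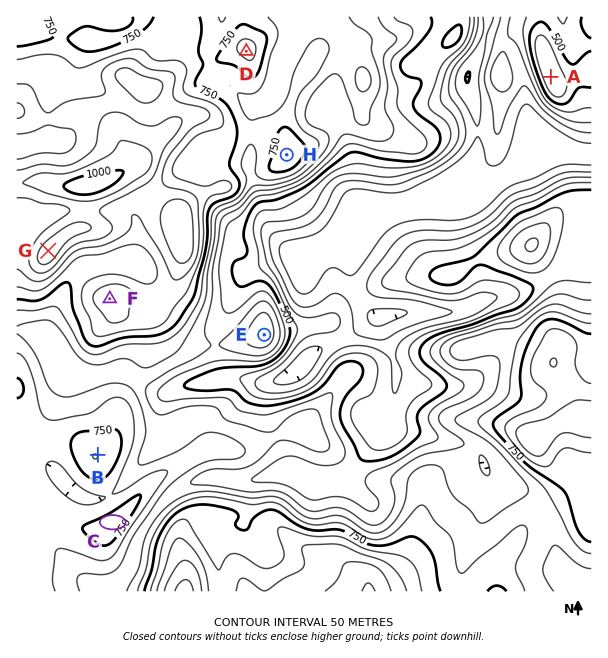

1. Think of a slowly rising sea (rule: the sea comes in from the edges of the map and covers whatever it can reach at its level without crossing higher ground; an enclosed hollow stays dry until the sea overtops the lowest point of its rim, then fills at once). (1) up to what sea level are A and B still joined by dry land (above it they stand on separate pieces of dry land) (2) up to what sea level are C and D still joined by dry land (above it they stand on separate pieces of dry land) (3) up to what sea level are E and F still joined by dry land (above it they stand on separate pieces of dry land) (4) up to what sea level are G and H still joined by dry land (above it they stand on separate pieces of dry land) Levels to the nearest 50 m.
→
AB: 300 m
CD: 650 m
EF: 600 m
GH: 700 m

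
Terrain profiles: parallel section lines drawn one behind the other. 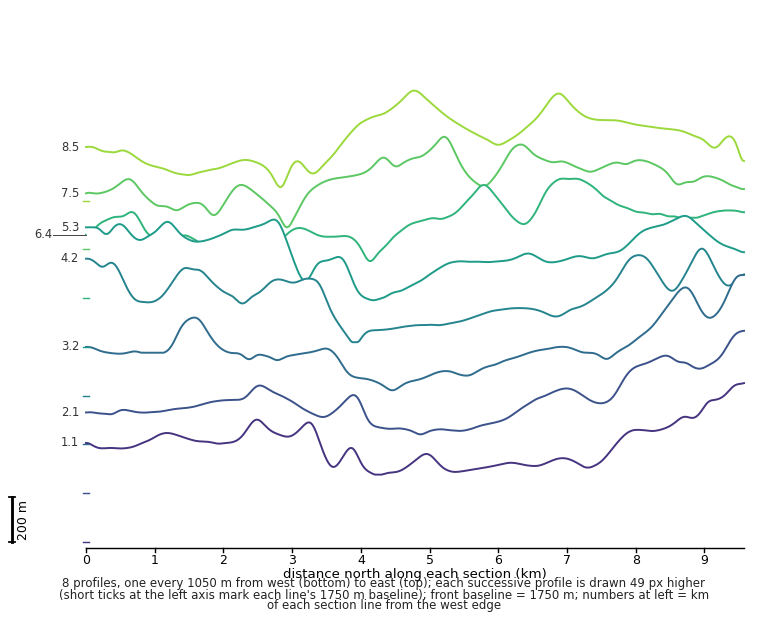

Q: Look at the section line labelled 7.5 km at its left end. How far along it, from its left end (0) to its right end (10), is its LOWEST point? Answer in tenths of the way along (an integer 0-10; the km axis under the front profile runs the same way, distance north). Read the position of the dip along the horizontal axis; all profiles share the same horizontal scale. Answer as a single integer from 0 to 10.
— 3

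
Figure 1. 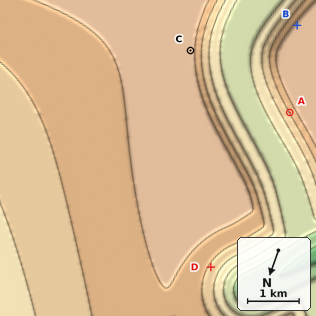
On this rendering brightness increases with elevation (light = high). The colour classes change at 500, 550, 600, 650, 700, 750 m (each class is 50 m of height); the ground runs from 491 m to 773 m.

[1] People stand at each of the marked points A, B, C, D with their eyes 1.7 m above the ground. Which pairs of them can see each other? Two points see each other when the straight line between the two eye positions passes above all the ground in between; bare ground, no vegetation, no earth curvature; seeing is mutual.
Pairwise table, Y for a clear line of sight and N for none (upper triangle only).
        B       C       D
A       N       Y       N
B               Y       N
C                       N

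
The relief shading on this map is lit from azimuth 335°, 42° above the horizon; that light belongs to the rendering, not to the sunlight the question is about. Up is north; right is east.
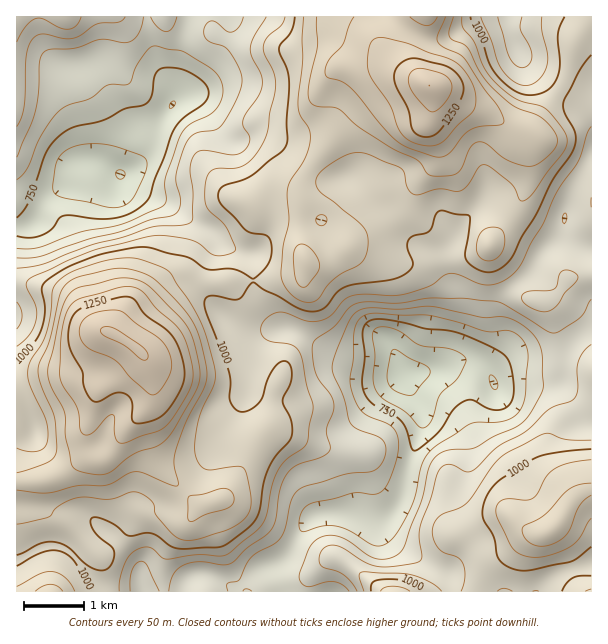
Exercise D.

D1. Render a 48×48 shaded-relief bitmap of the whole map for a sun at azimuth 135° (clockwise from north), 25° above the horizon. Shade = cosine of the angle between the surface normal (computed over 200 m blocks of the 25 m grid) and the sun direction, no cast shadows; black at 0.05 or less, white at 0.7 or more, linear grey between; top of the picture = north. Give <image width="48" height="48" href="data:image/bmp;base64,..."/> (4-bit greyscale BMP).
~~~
<image width="48" height="48" href="data:image/bmp;base64,Qk32BAAAAAAAAHYAAAAoAAAAMAAAADAAAAABAAQAAAAAAIAEAAATCwAAEwsAABAAAAAAAAAAAAAAABEREQAiIiIAMzMzAERERABVVVUAZmZmAHd3dwCIiIgAmZmZAKqqqgC7u7sAzMzMAN3d3QDu7u4A////AERXmqvMqKqYmpiIiKy4UhJGiHeaqrqGVFVXiavMqLy6q7qYdoqpZCJGeIeJqryod3ZniZrNub3czd26dVeYdTNGeZiImrzcuqmImZm9yazd3v7cpkVndlRWeZmHeKvd3LuqmZmbuprNzf/tyFRWeGRFZ5mHd4m93aqqqpmZqYirvO/t23VniIUzVniHd3aLzZqqqqqZmYeKu87t3KmJmZcyRmZmZ3ZovKq7u7upmYiImrztzMu6qqlSNnZVZmZWm6q8zMzLmZmHeKvey7u7urtzNnZEVmZmeXeJu83cqpmYZ4rO27u7u8uENodEV2ZmZ2VWiavcuqqYd4rO7bu7u8yUJXdDRmZVVnVFeJm8y7upiIm83cupmrylI1ZTNFZVRJdEaZiczN26mHibzMuYiJu3MkZUM0VmVKhUWKl6ze7KmHeKu7uph3moQ0ZlMiR4d6llV6p3rO/rmYZ4qru6l2eIZFZlQyNomZh2d6uXi9/+uYd4mqu7qHd3ZVZ2VDRWiIdneJqpis7/2ph5qqmruoh3ZWeIZVVmd2ZWeImZmrzv25h4q6qry6mHZmeJdVZ3ZkRFeJmImrzdy5h3m7qrzLqZh3eJhlZ4ZSIkaJqZmrvMuph2iru7zLqaqZmZh2Z4dSECWJqZiZq8upmHebvMzLqauqqqmHeJhjEANniYiIm7uZmZibzd3cuqu7q7uoiaqFMAFFaIh4mrqZq6qr3v/9zLu7u7upqrumUgAjRomIiaqqq7q83v/+7ty7u7qpqru3YxEiNGiImaqqqqms3u7d3u3Lu7qIiau2UxEzM0aJmZmZmIibzdzLvMy7q7uYeJq1MgAjNEZ4mYd4h2aKvMy6qru6qs3Jd4iUMQABI0Z3eIZndlV5qru6qZqpic3cl3eEMhAAASVmd4d4h1RomJqqqpmXZqzduHiGVDMhAAJFZ4h4qXVoiImqqqqoVHrN2oiZhlVTIQAkVoiImod4iIiZqqqpdWi93JiLp2ZmUxEjRXiImZiJmIiZmqqql2ec3ah8uXd3dUNFVWd4iYiJmIiZmauquXeL3rh8ypiIh1RFZVVmeIeJmIiJmKu7y5iK3sl8zKmJmGQzVlVVVneJqpiIiIq8y6mazuuN3LmZqpdCNWZURWZoq6mZmYm8y6mqzv2t3cuqqqljJGZlRGZnm7qpqrvMy5mqvf7Nzdy7qpmEI2d3VGdmiaqpmr3d26mZq93dzMy7upmFIkZndmZ3iJmYd5ze3KmYmavNzLu7u6qnQzRVZmV4mZiId3rd3LmHeJqsy7u7u7u6dURFVWVYqZiId4rNy6hlaKqsy6qqqru7mGVVVVVGmpiId4m8y5dkR5qsupmZmqu7qYd3ZlVEiZiHZmeauph1RYqsuqmZmau7qpmHd2ZUWIiHZVVoqqmGVXq8y7uqmru7qZmHdndlVnd3ZVVWm7qXZXm9y7zLqru7qZmHVVZmZmZ3d3h3irqYdmmsy73cu7urqImHVERWd2Z3eJvKmqqXdmicy73cu8qruYiHVEM1d3d2eJztqqmHdmeA=="/>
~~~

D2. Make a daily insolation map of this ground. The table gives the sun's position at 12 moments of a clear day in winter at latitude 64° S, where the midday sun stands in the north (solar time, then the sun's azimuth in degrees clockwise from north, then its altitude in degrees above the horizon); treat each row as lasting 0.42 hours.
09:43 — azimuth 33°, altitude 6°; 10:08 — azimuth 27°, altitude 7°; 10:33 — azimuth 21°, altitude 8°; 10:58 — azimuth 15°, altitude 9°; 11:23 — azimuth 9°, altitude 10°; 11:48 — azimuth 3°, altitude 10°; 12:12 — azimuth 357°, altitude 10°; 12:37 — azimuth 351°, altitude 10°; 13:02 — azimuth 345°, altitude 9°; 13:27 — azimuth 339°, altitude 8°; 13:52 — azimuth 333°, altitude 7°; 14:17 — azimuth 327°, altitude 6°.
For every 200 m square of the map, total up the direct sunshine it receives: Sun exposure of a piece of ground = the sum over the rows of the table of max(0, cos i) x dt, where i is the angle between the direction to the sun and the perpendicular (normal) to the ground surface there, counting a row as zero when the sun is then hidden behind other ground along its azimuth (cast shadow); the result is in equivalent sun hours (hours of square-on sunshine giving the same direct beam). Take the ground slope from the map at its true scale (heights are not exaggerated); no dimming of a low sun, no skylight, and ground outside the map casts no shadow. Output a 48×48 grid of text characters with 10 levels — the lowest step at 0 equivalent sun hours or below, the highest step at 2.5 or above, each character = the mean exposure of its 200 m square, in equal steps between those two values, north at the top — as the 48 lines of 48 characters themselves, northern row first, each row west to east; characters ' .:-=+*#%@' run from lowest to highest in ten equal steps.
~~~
.    .   .:...:-----=+=-:---=++-.   .===---:---:
.         .  .:::-==+*+-::---=+=-: :-*+=-:.::--:
.             ...:-----::-=----=+*+***+=-::.:::.
:.     ....      ......:-===---=*%%%%*+===-:::..
::.  .:..:..     .:....:--:::::-+#%%#****+===-..
:::::::..:::.   .::::::--.  ...::-===+*%%#**=-::
::::....  .:..::---==---:.   ....  ..:=*%@%#=:::
:::..  .   .:-+++====--:..........   .:-+#%#+-::
....    ...:-*##+==----...::. ..::.    .-=***+-:
...     .:::=+**+-:.:-:.:::..   .       .:-=++=.
..      ..::=++++=--==---:..            ....:::.
......    .:===+****+===-:           .         :
 ..::--: .:=+=-=+***+===:.  ...      .         :
 .:::-----==-::-=**+=---:::::::.              .:
..:-----===-:.:--=+=------=--::..      .....  .:
..-=++=+++++---:..:::::::----::..     .:::... .:
..-=+**#%%%%#+-.   ..::::::--:::...  .:-::......
:-==+*%@@@@@%#+:.    :--------::..:...-+-.  .:..
**###%@@@@@#***+-:.  :=++=-=-:::...:::==-.  .::.
%%%%@@@@@@#*++++==:.:--=+=-:::::--::--:.....-=--
%%@@@@@%%#***+++***+=--:--:...:::-::..    .:-=++
*#%@@%##%%%*+--=++==--::..    .....       :-----
:-=*####%%%#*=-:.::::. ...               .-=-:. 
..:=*#%%#*+***=:  .:.                    .:--:..
::-=*#%#*++****=:...                        ...:
--===+++++**#**+=::..                         .:
+++=-:.:-+***+++=-::--:                      ..-
**+-.    :==+====----++=.                   .:-=
+++-.    .::-=====---=+=-...              .:::-=
=--:::... ..::-------=----::.        ..  .:-:::-
:....:-:.  ......:----::=+=-:.     .:-:..:::::::
:..  ...  ....  .:---:::-=====:....:-=------==-:
:.....   ::.   .:--==----::-=+++-::-==++++=+++-:
:..:::. ::     .:-====--:..-+***+=-==++*#**++=-:
:::::...:     .::--=-:::::-=++++==+++++*###*===+
-=-:...:.    ..::---:....:-====--+##*++*##*++*#%
=++-::--    ..:::--::    ..::::::+*#*++***++*###
+++=:       .:-----:.         ..:=+++++++===++++
=--:        .:-==+=-..        ..:-=--=++========
             .-=+==-:..       ..:==--=++++=====-
         ....:--:::::::.    ....-+======+++===:.
:....    ..::-:.   ..::..::::::-++====-::=+++-. 
.   .:.     ...      ..:=+*+=--=+=-==-:..:-=-:..
     :=-:             .-+#%%*+=+=::::::.....    
.:--:.--:             .-=++*##*+=:.  .::.       
-+++=:...            .:--:.-#@@%*=:. .:..      .
+***+-. ..         .::::.   -%@@@#+--::.      :=
****+=-:::...     .:::..     -#%%#*==-:..    :=*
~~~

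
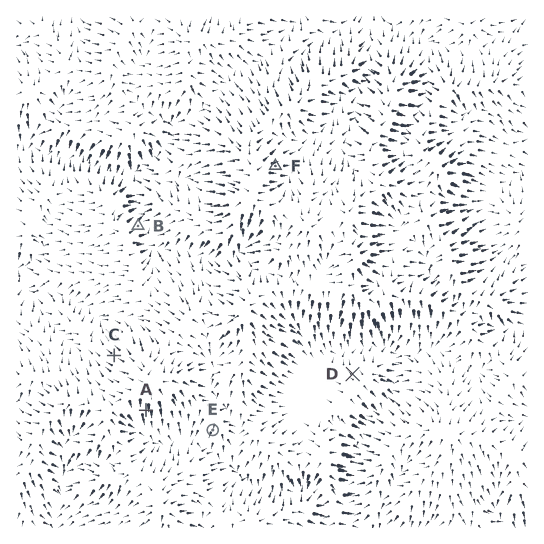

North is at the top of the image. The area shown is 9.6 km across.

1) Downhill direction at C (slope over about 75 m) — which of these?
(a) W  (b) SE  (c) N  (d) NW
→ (d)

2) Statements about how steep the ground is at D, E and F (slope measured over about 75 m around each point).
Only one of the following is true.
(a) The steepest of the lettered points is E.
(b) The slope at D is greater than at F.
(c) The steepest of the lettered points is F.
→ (c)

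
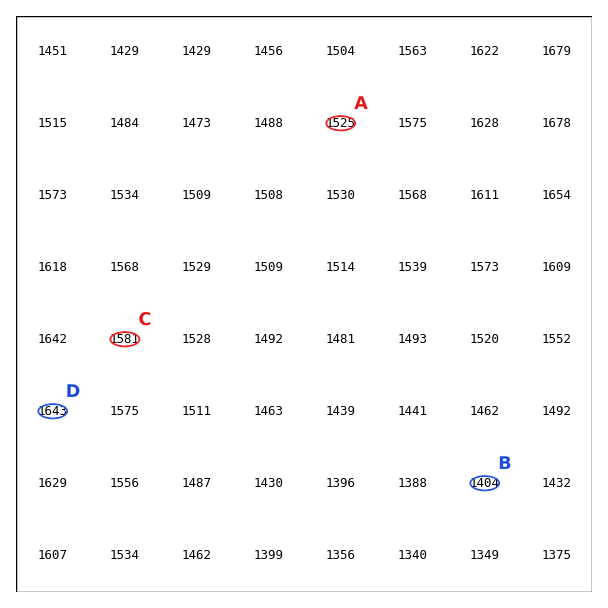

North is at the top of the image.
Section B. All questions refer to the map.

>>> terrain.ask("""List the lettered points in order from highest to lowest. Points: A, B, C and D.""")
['D', 'C', 'A', 'B']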